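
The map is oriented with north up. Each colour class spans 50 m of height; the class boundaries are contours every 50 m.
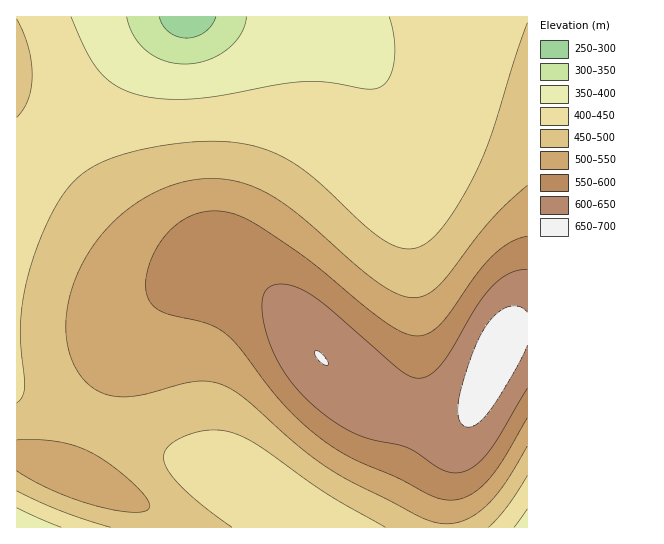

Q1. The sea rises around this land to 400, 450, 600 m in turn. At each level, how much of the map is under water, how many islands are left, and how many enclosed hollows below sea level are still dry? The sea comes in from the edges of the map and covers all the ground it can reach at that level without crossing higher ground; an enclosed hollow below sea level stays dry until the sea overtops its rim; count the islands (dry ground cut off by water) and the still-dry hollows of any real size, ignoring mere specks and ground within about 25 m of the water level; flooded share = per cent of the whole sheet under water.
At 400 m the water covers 9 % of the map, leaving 0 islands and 0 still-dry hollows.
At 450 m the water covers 37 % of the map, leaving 0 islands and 0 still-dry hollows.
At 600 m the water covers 89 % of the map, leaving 0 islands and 0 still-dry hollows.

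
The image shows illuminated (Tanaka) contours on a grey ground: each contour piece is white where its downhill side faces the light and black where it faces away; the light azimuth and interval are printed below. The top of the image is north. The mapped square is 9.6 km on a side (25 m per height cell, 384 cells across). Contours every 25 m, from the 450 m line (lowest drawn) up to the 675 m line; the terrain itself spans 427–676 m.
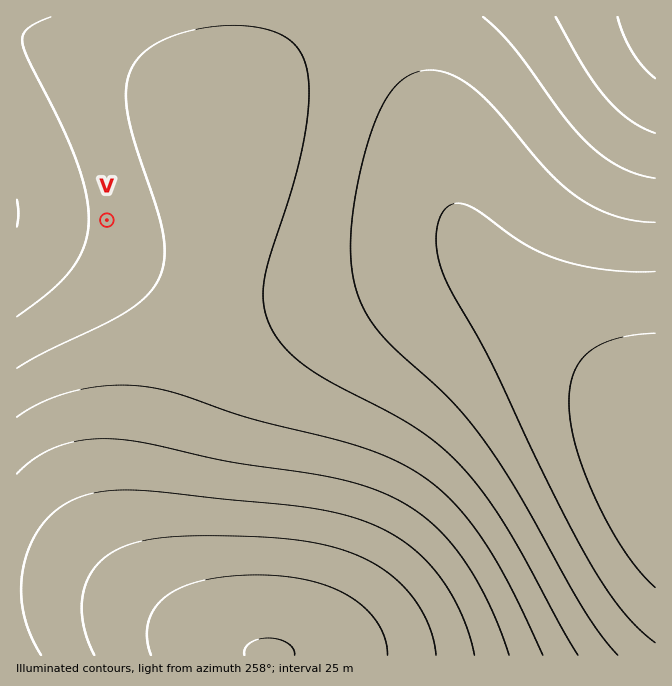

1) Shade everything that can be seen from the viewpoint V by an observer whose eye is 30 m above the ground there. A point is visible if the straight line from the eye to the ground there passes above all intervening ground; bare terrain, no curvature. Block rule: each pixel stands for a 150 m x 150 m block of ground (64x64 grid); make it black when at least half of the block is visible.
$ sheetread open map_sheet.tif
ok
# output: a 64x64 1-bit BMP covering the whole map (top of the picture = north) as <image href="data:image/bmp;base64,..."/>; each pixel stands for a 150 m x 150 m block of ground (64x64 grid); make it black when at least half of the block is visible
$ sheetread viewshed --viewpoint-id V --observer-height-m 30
<image width="64" height="64" href="data:image/bmp;base64,Qk0+AgAAAAAAAD4AAAAoAAAAQAAAAEAAAAABAAEAAAAAAAACAAATCwAAEwsAAAIAAAAAAAAA////AAAAAAAAAAAAAAAAAAAAAAAAAAAAAAAAAAAAAAAAAAAAAAAAAAAAf/gAAAAAAAH//wAAAAAAB///wAAAAAAf///wAAAAAD////gAAAAAf////AAAAAH////+AAAAA/////4AAAAP/////wAAAB//////AAAAf/////+AAAD//////4AAAP//////gAAA//////+AAAD//////8AAAP//////wAAA///////AAAD//////4AAAP//////gAAA//////+AAAD//////wAAAP/////8AAAA/////+AAAAD/////AAAAAP////wAAAAA////8AAAAAD////AAAAAAP///wAAAAAA///+AAAAAAD///wAAAAAAP///AAAAAAA///4AAAAAAD///gAAAAAAP//+AAAAAAA///4AAAAAAD///gAAAAAAP//+AAAAAAA///4AAAAAAD///gAAAAAAP//+AAAAAAA///4AAAAAAD///gAAAAAAP//+AAAAAAA///4AAAAAAD///gAAAAAAP//+AAAAAAD///4AAAAAAf///AAAAAAD///8AAAAAAf///wAAAAAD///+AAAAAAP///wAAAAAB///+AAAAAAH///gAAAAAA///wAAAAAAD//8AAAAAAAP/+AAAAAAAB//wAAAAAAAH/8AAAAAAAAf/gAAAAAAAB/w=="/>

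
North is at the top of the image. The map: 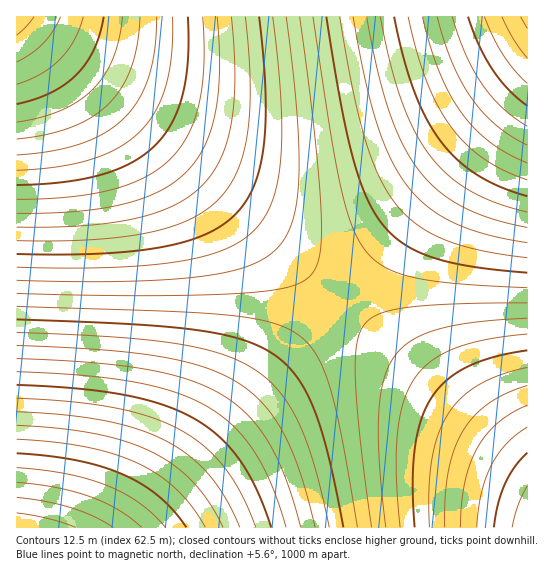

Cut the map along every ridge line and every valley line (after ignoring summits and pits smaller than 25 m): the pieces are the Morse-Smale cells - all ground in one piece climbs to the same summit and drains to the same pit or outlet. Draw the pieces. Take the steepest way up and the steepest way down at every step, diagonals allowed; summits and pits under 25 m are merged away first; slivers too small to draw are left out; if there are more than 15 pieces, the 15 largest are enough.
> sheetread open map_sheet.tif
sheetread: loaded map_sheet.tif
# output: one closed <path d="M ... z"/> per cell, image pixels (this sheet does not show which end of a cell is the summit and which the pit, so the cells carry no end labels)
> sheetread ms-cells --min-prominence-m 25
<path d="M18 16l-2 1 0 510 119 1 202-227 0-3z"/><path d="M527 16l-508 1 319 282 189-213z"/><path d="M338 299l-201 229 391-1 0-60z"/><path d="M527 84l-188 214 188 169z"/>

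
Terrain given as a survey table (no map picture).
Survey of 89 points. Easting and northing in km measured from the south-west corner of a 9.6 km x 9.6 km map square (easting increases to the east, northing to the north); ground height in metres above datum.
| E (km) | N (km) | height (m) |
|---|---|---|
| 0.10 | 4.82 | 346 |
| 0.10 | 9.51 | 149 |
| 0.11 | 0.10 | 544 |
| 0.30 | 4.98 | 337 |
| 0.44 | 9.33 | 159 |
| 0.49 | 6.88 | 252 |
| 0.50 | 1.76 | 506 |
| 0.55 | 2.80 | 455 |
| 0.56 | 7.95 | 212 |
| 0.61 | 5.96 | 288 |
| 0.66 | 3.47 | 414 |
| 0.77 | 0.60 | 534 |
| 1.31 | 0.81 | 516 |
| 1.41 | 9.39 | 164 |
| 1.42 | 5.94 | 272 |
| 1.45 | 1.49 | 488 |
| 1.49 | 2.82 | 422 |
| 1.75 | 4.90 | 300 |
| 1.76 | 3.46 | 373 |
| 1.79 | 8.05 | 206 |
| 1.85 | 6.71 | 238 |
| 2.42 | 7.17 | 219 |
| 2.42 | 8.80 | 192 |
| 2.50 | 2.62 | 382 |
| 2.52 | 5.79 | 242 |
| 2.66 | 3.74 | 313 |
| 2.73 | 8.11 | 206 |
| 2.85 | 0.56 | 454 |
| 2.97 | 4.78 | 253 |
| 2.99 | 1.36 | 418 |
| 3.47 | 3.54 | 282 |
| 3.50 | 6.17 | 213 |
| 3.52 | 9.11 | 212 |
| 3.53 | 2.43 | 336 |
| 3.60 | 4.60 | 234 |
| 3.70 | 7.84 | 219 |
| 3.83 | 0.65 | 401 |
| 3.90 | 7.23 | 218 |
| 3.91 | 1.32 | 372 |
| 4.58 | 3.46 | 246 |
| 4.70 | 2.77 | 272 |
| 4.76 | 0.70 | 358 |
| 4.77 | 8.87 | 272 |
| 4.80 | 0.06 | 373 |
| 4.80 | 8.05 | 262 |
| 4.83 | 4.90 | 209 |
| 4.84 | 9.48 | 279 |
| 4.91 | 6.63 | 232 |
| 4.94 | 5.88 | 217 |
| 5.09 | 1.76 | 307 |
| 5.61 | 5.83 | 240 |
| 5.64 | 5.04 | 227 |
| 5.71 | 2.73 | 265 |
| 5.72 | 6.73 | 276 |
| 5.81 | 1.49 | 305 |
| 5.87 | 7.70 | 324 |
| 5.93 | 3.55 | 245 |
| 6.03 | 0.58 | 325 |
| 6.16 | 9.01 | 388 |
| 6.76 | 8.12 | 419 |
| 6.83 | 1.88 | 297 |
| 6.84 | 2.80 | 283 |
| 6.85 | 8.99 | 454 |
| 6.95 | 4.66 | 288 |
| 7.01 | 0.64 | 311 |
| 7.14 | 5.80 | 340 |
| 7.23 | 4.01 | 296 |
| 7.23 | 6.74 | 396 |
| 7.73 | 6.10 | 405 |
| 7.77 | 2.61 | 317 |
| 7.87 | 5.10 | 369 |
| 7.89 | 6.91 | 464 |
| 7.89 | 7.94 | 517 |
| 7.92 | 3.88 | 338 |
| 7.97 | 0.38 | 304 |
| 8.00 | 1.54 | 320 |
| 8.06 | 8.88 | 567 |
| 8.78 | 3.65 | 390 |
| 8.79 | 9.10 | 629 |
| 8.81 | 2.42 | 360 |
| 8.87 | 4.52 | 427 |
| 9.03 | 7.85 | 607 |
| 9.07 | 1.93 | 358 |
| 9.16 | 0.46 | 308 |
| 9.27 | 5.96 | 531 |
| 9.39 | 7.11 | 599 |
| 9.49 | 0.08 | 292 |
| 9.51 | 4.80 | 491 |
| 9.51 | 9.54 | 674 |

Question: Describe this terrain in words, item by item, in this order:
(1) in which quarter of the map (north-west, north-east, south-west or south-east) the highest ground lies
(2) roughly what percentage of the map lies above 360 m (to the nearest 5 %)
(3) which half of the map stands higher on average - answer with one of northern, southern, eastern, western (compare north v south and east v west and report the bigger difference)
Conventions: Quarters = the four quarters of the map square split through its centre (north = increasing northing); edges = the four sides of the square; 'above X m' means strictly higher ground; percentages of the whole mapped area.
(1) Look to the north-east quarter for the highest ground.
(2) About 35 % of the map lies above 360 m.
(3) The eastern half stands higher on average than the western half.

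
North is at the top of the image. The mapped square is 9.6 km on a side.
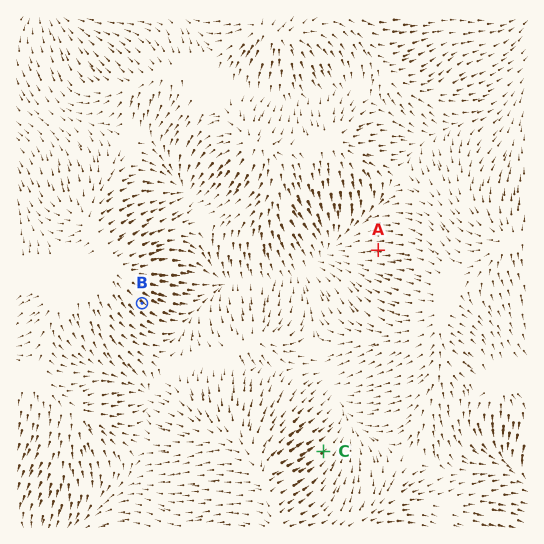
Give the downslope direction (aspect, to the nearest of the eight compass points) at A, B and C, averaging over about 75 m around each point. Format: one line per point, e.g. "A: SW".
A: W
B: SE
C: NE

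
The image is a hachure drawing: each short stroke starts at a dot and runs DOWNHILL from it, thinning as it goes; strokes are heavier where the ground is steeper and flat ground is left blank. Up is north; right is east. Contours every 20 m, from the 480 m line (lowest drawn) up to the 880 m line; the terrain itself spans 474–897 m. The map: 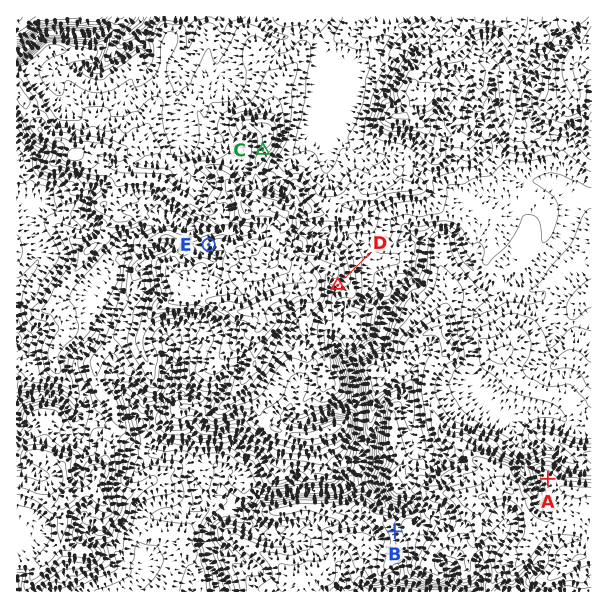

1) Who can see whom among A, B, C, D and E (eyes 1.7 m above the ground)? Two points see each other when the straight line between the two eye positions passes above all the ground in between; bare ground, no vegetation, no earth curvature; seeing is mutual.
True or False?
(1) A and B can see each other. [False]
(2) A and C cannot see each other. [False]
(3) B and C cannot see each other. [True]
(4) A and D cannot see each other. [False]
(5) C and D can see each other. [False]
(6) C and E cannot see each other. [True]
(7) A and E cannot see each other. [True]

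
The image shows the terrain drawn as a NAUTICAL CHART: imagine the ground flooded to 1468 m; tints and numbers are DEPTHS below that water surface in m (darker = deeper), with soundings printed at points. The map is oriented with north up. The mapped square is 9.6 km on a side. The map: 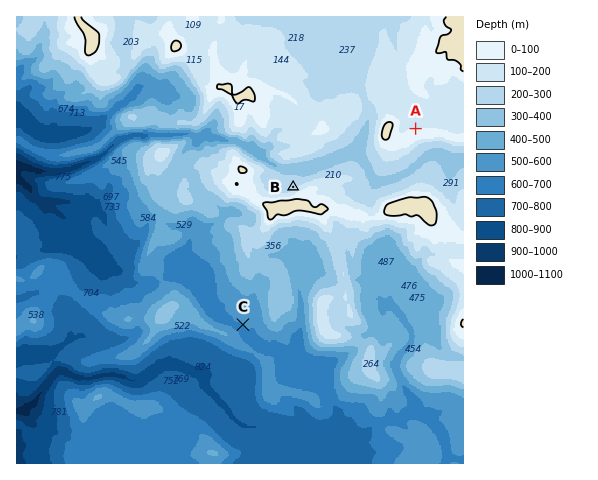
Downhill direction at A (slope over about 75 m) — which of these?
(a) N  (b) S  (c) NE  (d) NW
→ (a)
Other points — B NW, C SW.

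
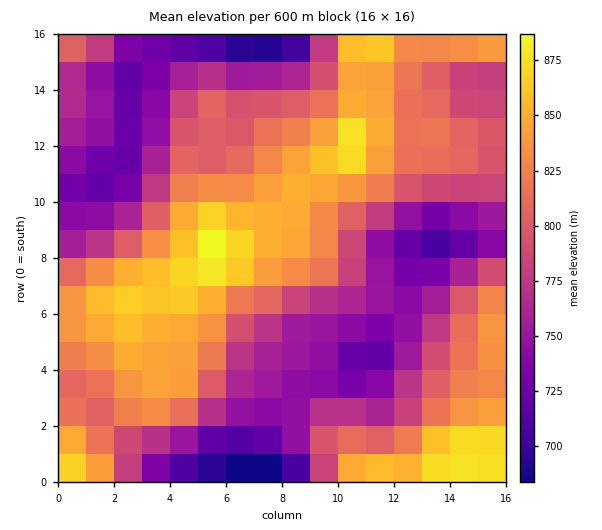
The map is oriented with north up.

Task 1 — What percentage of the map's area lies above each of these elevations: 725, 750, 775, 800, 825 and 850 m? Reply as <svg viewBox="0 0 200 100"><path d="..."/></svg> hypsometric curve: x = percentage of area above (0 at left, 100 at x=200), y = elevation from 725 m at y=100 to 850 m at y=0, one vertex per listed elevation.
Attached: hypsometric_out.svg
<svg viewBox="0 0 200 100"><path d="M182 100l-29-20-27-20-25-20-35-20-36-20"/></svg>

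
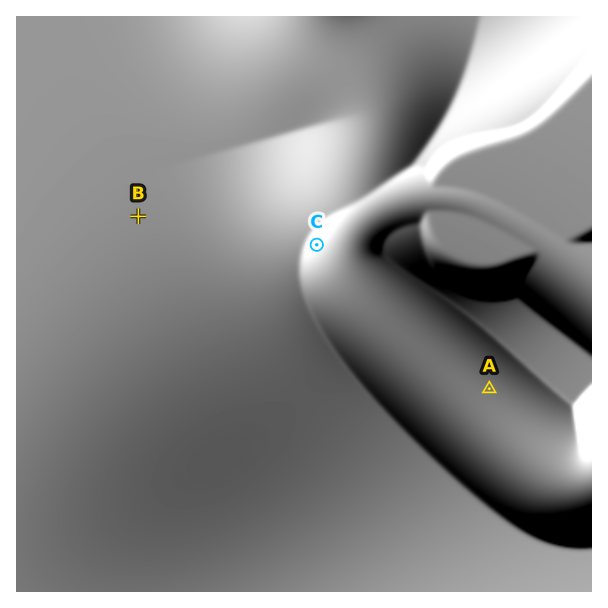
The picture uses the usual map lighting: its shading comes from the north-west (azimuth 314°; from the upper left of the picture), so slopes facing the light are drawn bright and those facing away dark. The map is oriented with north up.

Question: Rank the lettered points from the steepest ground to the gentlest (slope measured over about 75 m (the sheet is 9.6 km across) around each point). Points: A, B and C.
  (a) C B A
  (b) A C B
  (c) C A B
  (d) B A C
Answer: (c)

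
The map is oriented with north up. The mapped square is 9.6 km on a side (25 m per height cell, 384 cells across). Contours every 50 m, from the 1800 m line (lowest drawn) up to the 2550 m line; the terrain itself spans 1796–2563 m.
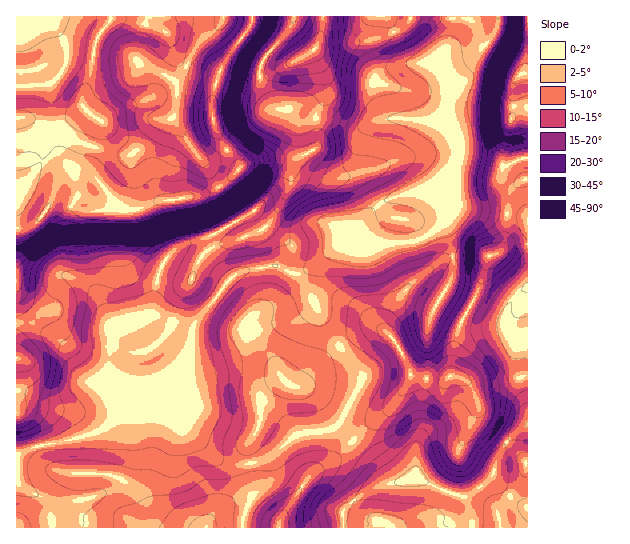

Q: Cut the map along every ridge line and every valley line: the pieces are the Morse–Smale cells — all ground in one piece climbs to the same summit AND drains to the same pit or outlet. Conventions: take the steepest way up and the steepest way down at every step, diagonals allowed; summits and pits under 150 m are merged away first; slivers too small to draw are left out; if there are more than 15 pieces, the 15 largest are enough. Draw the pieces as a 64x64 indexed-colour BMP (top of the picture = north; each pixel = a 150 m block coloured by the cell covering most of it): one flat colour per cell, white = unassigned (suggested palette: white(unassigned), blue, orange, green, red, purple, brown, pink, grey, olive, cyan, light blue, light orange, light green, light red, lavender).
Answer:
<image width="64" height="64" href="data:image/bmp;base64,Qk12CAAAAAAAAHYAAAAoAAAAQAAAAEAAAAABAAQAAAAAAAAIAAATCwAAEwsAABAAAAAAAAAA////ALR3HwAOf/8ALKAsACgn1gC9Z5QAS1aMAMJ34wB/f38AIr28AM++FwDox64AeLv/AIrfmACWmP8A1bDFAJmZMzMzMzMzMzMzM2ZmZmZmZmZmaIiIiIiIiIiIiIiImZkzMzMzMzMzMzMzNmZmZmZmZmZoiIiIiIiIiIiIiIiZmTMzMzMzMzMzMzMzZmZmZmZmZmiIiIiIiIiIiIiIiJmZmZMzMzMzMzMzMzM2ZmZmZmZmZoiIiIiIiIiIiIiImZmZmZmTMzMzMzMzMzM2ZmZmZmZmZoiIiIiIREiIiIiZmZmZmZkzMzMzMzMzMzNmZmZmZmZmZoiIiEREREiIiJmZmZmZmZMzMzMzMzMzM2ZmZmZmZmZmRERERERESIiImZmZmZmZkzMzMzMzMzM2ZmZmZmZmZmREREREREREiIiZmZmZmZmZMzMzMzMzMzZmZmZmZmZmRERERERERESIiBmZmZmZmZkzMzMzMzMzNmZmZmZmZmZEREREREREREiIERGZmZmZmTMzMzMzMzM2ZmZmZmZmRERERERERERESIgRERERGZmZMzMzMzMzMzNmZmZmZmREREREREREREREiBERERERGZkzMzMzMzMzM2ZmZmZmRERERERERERERERIERERERERmTMzMzMzMzMzZmZmZmZkREREREREREREREQREREREREZMzMzMzMzMzM2ZmZmZmRERERERERERERERBEREREREREzMzMzMzMzMzZmZmZmZkREREREREREREREERERERERERMzMzMzMzMzNmZmZmZmREREREREREREREQREREREREREREzMzMzMzMzZmZmZmZkRERERERERERERBEREREREREREREzMzMzMzMzM2ZmZmREREREREREREREERERERERERERETMzMzMzMzMzNmZmZERERVVVREREREQREREREREREREREzMzMzMzMzMzZmZERERFVVVERERERBERERERERERERETMzMzMzMzMzM2ZERERFVVVVREREREEREREREREREREREzMzMzMzMzMzNkREREVVVVVEREREQRERERERERERERETMzMzMzMzMzM1VEREVVVVVURERERBERERERERERERERMzMzMzMzMzM1VVREVVVVVVRERES7EREREREREREREREzMzMzMzMzMzVVVVVVVVVVVURES7sRERERERERERERERMzMzMzMzMzVVVVVVVVVVVVRERLuxERERERERERERERETMzMzMzMzNVVVVVVVVVVVVURES7EREREREREREREREREzMzMzMzNVVVVVVVVVVVVVRERLsRERERERERERERERERMzMzMzM1VVVVVVVVVVVVVURESxEREREREREREREREREzMzMzMzVVVVVVVVVVVVVVREREERERERERERERERERERMzMzMzNVVVVVVVVVVVVVVEREQRERERERERERERERERERETMREVVVVVVVVVVVVVVVRERBERERERERERERERERERERERERFVVVVVVVVVVVVVVEREERERERERERERERERERERERERERVVVVVVVVVVVVVVREQRERERERERERERERERERERERERERVVEVVVVVVVVVVURBEREREREREREREREREREREREREREREREREVVVVVVVREEREREREREREREREREREREREREREREREREREVVVVVVEQiIRERERERERERERERERERERERERERERERERFVVVVURCIiEREREREREREREREREREREREREREREREREVVVVXqqIiIREiIiIiIhERERERERERERERERERERERERF3d3d6oiIiIiIiIiIiIiIiEREREREREREREREREREREXd3d3qiIiIiIiIiIiIiIiIiERERERERERERERERERERd3d3eqIiIiIiIiIiIiIiIiIhERERERERERERERERERF3d3d6oiIiIiIiIiIiIiIiIiIhEREREREREREREREREXd3d6qiIiIiIiIiIiIiIiIiIiIRERERERERERERERERd3d3qqIiIiIiIiIiIiIiIiIiIiIiIiERERERERERERF3d3eqoiIiIiIiIiIiIiIiIiIiIiIiIhEREREREREREXd3d6qiIiIiIiIiIiIiIiIiIiIiIiIiIRERERERERERd3d3qqIiIiIiIiIiIiIiIiIiIiIiIiIhERERERERERF3d3d6oiIiIiIiIiIiIiIiIiIiIiIiIhERERERERERF3d3d3qiIiIiIiIiIiIiIiIiIiIiIiIiIREREREREREXd3d3eqIiIiIiIiIiIiIiIiIiIiIiIiIhERERERERERd3d3d6oiIiIiIiIiIiIiIiIiIiIiIiIiERERERERERF3d3d3qiIiIiIiIiIiIiIiIiIiIiIiIiIhEREREREREXd3d3eqIiIiIiIiIiIiIiIiIiIiIiIiIiERERERERERd3d3d6oiIiIiIiIiIiIiIiIiIiIiIiIiIRERERERERF3d3d3eiIiIiIiIiIiIiIiIiIiIiIiIiIREREREREREXd3d3d3IiIiIiIiIiIiIiIiIiIiIiIiIhEREREREREXd3d3d3ciIiIiIiIiIiIiIiIiIiIiIiIhEREREREREREREXd3dyIiIiIiIiIiIiIiIiIiIiIiIiIhERERERERERERF3d3IiIiIiIiIiIiIiIiIiIiIiIiIiIiIiIRERERERERd3ciIiIiIiIiIiIiIiIiIiIiIiIiIiIiIiIRERERERF3dyIiIiIiIiIiIiIiIiIiIiIiIiIiIiIiIiEREREREXd3"/>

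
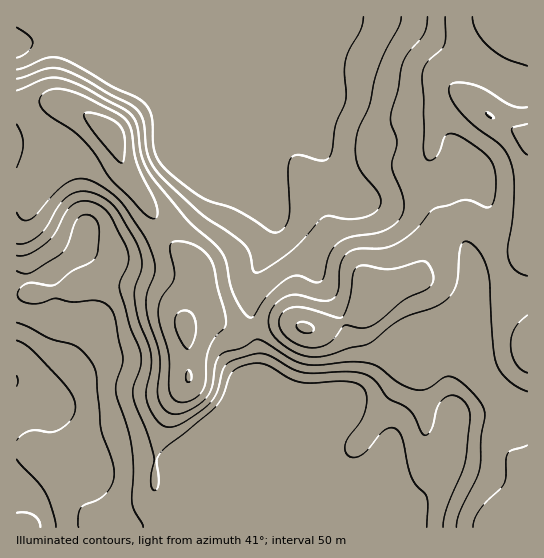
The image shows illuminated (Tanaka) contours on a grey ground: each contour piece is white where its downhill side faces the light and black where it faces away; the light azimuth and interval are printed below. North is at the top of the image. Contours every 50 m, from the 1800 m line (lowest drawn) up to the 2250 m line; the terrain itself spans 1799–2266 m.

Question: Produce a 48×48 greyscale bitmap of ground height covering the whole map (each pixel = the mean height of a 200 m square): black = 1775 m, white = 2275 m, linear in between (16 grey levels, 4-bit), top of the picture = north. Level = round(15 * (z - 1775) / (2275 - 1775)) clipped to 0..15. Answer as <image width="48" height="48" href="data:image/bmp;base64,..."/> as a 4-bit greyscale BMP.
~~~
<image width="48" height="48" href="data:image/bmp;base64,Qk32BAAAAAAAAHYAAAAoAAAAMAAAADAAAAABAAQAAAAAAIAEAAATCwAAEwsAABAAAAAAAAAAAAAAABEREQAiIiIAMzMzAERERABVVVUAZmZmAHd3dwCIiIgAmZmZAKqqqgC7u7sAzMzMAN3d3QDu7u4A////ADMiNERVVVVVVVVVVVVVVVVVZmZ4mrzMzCIiNERFVWZVVVVVVVVVVVVVZmZ3mrvMzCIiM0RFVmZlVVVVVVVVVVVVVmZ3iau8zCIjMzNEVndlVVVVVVVVVVVVVmd3iaq7zCIjNDNEVndlVVVVVVVVVVVVVmd3eJq7vCIzNENEVndlVVVVVVVVVWZlVmd3eJq7vCMzM0NEVndlVVVVVVVVVmdmZneHeJq7vCMzMzNEVndmVVVVVVVVVnd2ZniHd5q7uyIiMzREVnd3ZVVVVVVVVmd3ZniId4qruyIiIzRFVniIdlVVVVVVVmZ3d3iId4mruyIiIjRFZ4mZh2VVVVVVVmZ3d4iYd4mqqxIiIjRFZ4q7qXZVVVVVVVZniImYiJqquxESIjRFZ5q8y5dVVVVmZmZniZmZiZq7uxEiIzRFZ5q83KdlVWZ3dmd4maqqmau7vBEiMzRFZ4q83KhmZmeIiIiJqru6qru7zRIjM0RFZ4q83KmHd4mqqqqqq7uqqru8zSIzNERVZ4rN3LqZiZvMzLu7qqqqqru83SM0RERVZ5rN3Lu6qrze3czLuqqqqqu83TRERERVaJvN3Mu6q83u7dzcu6qqqqq83URVVURVeKvN3Mu6q87u7d3dzLuqqqq8zVVVVVVWeavN3Muqq83dzM3u3cy7uqu8zFVVVVVmeavMzMupmrzLu83u7dzMu6u8zFVVVVZniau8zMuZmaq6q83u3d3cy7u8zFVVVVZmeJq8zLqZiZqqqs3d3d3dy7u8zWVVVVVmeJq8zLqYiJmZmrzd3d3dy7u83XZlVVVWeJq8zLqYiIiZmrzMzM3cy7vM3oh2VVVmeKu7u6mYh3iJmau7u8zMy7vM3pmHZVVniau7qpmId3eImZqqqrzMy7zM3qmYZVVnmru6qYiHd3d4iZmZmqvMzMzM3qqYdlZ4q7u6mId3Zmd4iIiImau7u8u83aqph3eJu8uph3dmZmd4iIiIiau7u7u83aqqmImbzLqYdmZmZmd4iIiImau7u7u83aqqqqq8zLmHZmZmZmd3h3iImqu7u7u83aqqqqu8y5hmZmZmZmd3d3iJmqu7u7u83qqqqqvNy4dmZmZmZmd3d3iZmqu7u7u83qqqqrzdyoZmZmZmZmd2Z3iZmqu7u7vN3qqqq8zdynZmZmZmZmZmZ3iZmqu7u7zd76qrvM3dynZmZmZmZmZmZ3iJmqu7vM3u7qq7zN3cuXZmZmZmZmZmZniJmqu8zN7u7qu8zMy6mHZmZmZmZmZmZneJmqu8ze7t3au8zLqYdmZmZmZmZmZmZmeImqu83e3czJqruph2ZmZmZmZmZmZmZneImqvM3d3MzIiZmHdmZmZmZmZmZmZmZneImavMzMzMzGd4d2ZmZmZmZmZmZmZmZnd4mau8zMzM3VZmZmZmZmZmZmZmZmZmZnd4iaq7zMzd3VVmZmZmZmZmZmZmZmZmZnd3iZqrvM3d3lVmZmZmZmZmZmZmZmZmZnd3iJmrvM3d7mZmZmZmZmZmZmZmZmZmZnd3eImrvN3e7g=="/>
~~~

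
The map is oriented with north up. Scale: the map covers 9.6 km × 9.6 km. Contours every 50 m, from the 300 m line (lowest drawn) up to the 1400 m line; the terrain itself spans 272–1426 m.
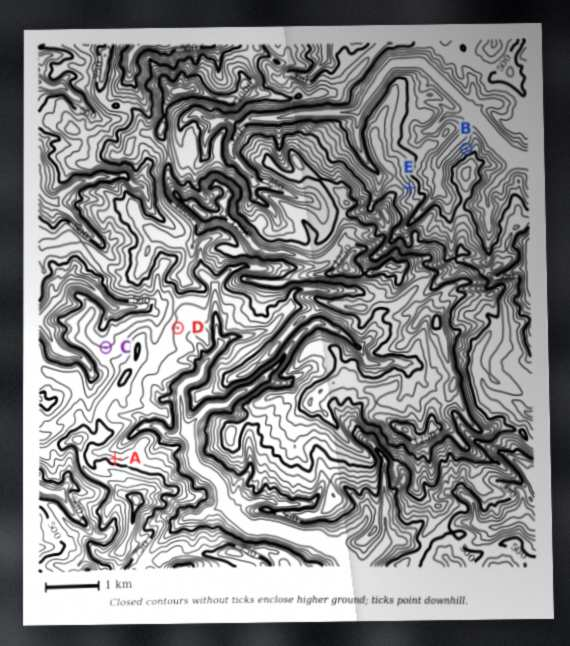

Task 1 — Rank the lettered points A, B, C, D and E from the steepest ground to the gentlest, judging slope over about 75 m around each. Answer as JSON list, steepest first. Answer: ["B", "E", "A", "C", "D"]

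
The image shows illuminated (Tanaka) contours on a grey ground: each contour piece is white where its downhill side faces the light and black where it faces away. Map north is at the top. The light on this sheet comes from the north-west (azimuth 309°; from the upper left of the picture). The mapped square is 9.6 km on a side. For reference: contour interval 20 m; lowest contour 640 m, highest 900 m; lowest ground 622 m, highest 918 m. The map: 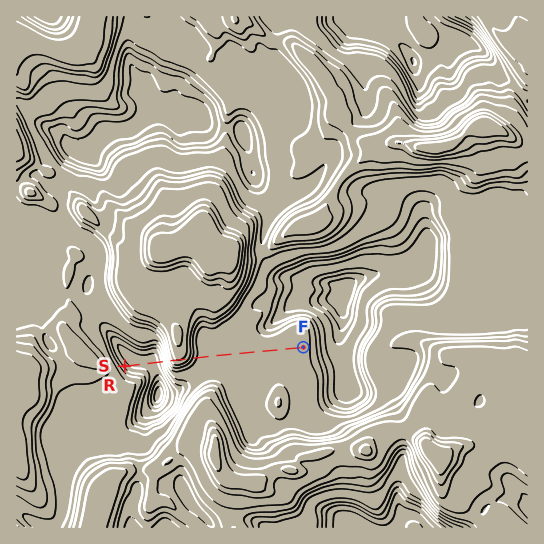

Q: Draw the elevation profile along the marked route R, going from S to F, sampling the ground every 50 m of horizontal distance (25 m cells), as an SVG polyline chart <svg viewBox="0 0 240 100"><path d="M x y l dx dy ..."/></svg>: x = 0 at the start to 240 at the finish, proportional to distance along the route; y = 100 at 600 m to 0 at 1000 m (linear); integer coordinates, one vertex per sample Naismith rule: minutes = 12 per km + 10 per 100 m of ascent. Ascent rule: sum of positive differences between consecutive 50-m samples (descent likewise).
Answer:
<svg viewBox="0 0 240 100"><path d="M0 72l4 2 3 1 4 1 3 0 4 0 3 0 4 0 4 0 3 0 4 0 3 0 4 0 3-2 4-5 3-6 4-8 4-6 3-5 4-3 3-1 4 0 3 0 4 2 4 2 3 4 4 4 3 3 4 1 3 1 4 0 3 0 4 0 4 0 3 1 4 0 3 0 4 0 3 0 4 0 4 0 3 0 4 0 3 0 4 0 3 0 4 0 3 0 4 0 4 0 3 0 4 0 3 0 4 0 3 0 4 0 4-1 3 0 4 0 3 0 4 0 3 0 4 0 3 0 4 0 4 0 3 1 4 0 1 0"/></svg>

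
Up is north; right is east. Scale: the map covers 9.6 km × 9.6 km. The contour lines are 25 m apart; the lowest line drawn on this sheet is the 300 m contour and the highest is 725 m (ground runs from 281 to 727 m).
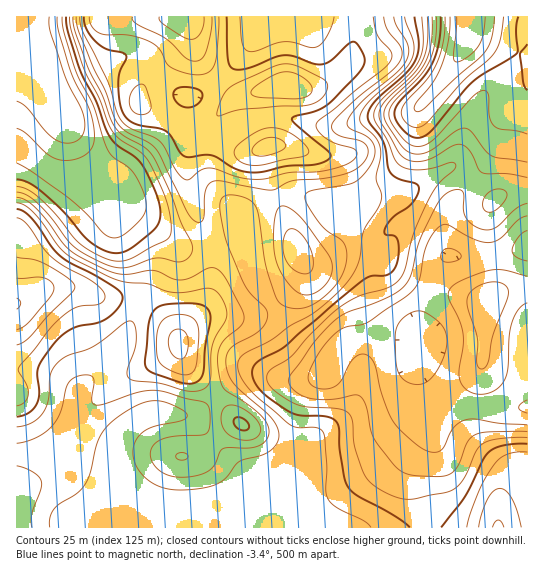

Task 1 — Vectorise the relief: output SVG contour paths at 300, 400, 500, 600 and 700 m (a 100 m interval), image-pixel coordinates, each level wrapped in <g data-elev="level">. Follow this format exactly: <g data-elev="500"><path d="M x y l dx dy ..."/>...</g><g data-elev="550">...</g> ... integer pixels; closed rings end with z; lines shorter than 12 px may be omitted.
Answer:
<g data-elev="300"><path d="M485 17l-2 17-5 12-9 10-12 6-3-2-1-5 4-38"/></g><g data-elev="400"><path d="M527 413l-7-3-1-3 2-4 6-3"/><path d="M411 384l-9-6-4-8-2-12-1-25 3-8 5-7 10-6 8-1 10 5 11 9 4 9 1 12-6 18-10 14-9 6z"/><path d="M446 262l-4-2-1-3 1-5 4-3 9 1 6 5 0 3-4 3z"/><path d="M527 261l-11-4-3-3-1-4 6-12 5-5 4-2"/><path d="M527 134l-10-3-18-2-5-3-5-11-1-21-1-3-4-1-5 2-5 5-35 38-11 9-8 2-6 0-7-4-7-8-9-13-1-6 0-5 6-9 23-23 10-15 7-20 1-26"/></g><g data-elev="500"><path d="M410 527l-19-13-34-19-9-8-4-9-4-25-1-26-4-6-8-4-26-2-12-4-28-20-6-9-3-9 1-6 4-5 28-15 77-66 9-5 16-1 4-3 4-5 3-12 0-14-4-5-9-2 0-4 8-12 20-16 5-8 1-7-4-4-17-4-8-6-2-7-4-23-15-21-1-7 2-6 4-7 31-28 10-13 3-8 1-10-5-26"/><path d="M527 444l-25 2-8 3-6 4-5 8-18 36-24 30"/><path d="M66 17l2 14 11 36 17 35 11 29 8 13 21 14 9 11 13 30 2 12-1 10-6 10-23 18-11 4-10-1-11-5-11-8-24-28-24-21-12-8-10-3"/></g><g data-elev="600"><path d="M178 459l8 0 2-4-4-2-6 0-2 4z"/><path d="M239 439l10 1 7-2 4-5 0-7-5-8-10-8-10-4-8 0-3 3-2 4-1 6 1 7 6 8z"/><path d="M17 427l16-5 10-10 5-13 3-25 7-12 9-6 27-10 28-21 7-4 2 0 3 3 2 13-1 12-8 21 2 8 6 3 27 3 25 7 10 0 6-2 5-4 2-6 1-25 2-11 12-22 2-7-1-7-4-8-4-6-5-4-8-1-23 5-13-1-20-8-20-1-12-3-40-19-16-12-18-26-11-12-7-6-8-2"/><path d="M299 273l7 1 5-3 2-5 0-9-4-11-6-10-6-6-7-1-3 2-3 6-1 16 6 12z"/><path d="M80 17l2 13 26 52 8 28 4 9 10 9 23 9 6 4 6 7 12 23 5 7 5 2 14-10 6-2 8 1 26 9 18 1 30-6 37-3 16-4 11-5 4-6-1-5-29-11-9-8-2-6 4-6 64-50 7-8 0-8-14-18-4-18"/><path d="M334 17l-2 9-5 11-5 6-5 4-7 0-16-5-9 0-34 10-5-2-3-5-3-28"/></g><g data-elev="700"><path d="M17 330l6-3 7-6 20-24 4-8-3-7-6-4-7-1-21 1"/><path d="M159 17l1 4 4 4 18 11 9 3 6-1 4-5 3-8 0-8"/></g>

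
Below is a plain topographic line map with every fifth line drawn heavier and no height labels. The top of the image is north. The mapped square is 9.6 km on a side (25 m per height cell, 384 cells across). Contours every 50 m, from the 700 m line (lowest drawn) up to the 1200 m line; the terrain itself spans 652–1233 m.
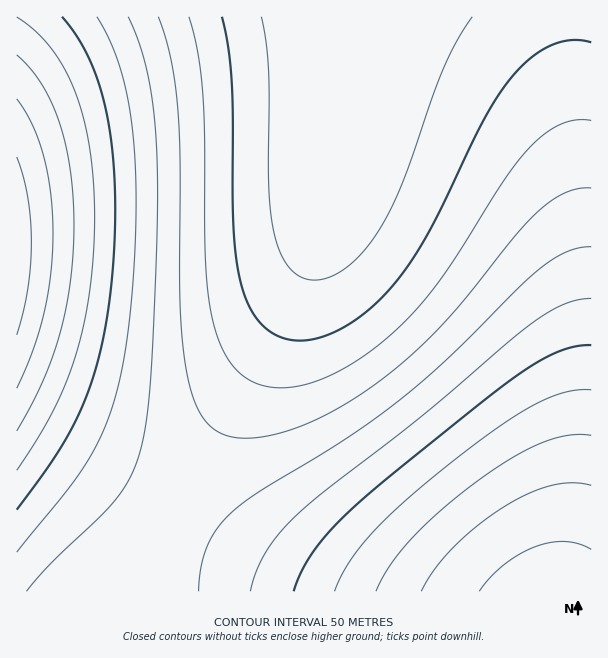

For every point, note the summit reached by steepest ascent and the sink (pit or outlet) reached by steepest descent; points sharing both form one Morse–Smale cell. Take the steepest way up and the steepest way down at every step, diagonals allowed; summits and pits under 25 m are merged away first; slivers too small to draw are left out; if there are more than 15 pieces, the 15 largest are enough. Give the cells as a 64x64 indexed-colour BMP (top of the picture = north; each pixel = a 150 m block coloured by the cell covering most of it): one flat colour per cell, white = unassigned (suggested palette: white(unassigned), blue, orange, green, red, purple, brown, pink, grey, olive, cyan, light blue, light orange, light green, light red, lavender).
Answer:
<image width="64" height="64" href="data:image/bmp;base64,Qk12CAAAAAAAAHYAAAAoAAAAQAAAAEAAAAABAAQAAAAAAAAIAAATCwAAEwsAABAAAAAAAAAA////ALR3HwAOf/8ALKAsACgn1gC9Z5QAS1aMAMJ34wB/f38AIr28AM++FwDox64AeLv/AIrfmACWmP8A1bDFACIiIiIiIhERERERERERERERERERERERERERERERERERIiIiIiIiIREREREREREREREREREREREREREREREREREiIiIiIiIhERERERERERERERERERERERERERERERERESIiIiIiIiIRERERERERERERERERERERERERERERERERIiIiIiIiIhEREREREREREREREREREREREREREREREREiIiIiIiIiIRERERERERERERERERERERERERERERERESIiIiIiIiIhERERERERERERERERERERERERERERERERIiIiIiIiIiIREREREREREREREREREREREREREREREREiIiIiIiIiIhERERERERERERERERERERERERERERERESIiIiIiIiIiIRERERERERERERERERERERERERERERERIiIiIiIiIiIiEREREREREREREREREREREREREREREREiIiIiIiIiIiIRERERERERERERERERERERERERERERESIiIiIiIiIiIiERERERERERERERERERERERERERERERIiIiIiIiIiIiIhEREREREREREREREREREREREREREREiIiIiIiIiIiIiERERERERERERERERERERERERERERESIiIiIiIiIiIiIhERERERERERERERERERERERERERERIiIiIiIiIiIiIiEREREREREREREREREREREREREREREiIiIiIiIiIiIiIhERERERERERERERERERERERERERESIiIiIiIiIiIiIiIRERERERERERERERERERERERERERIiIiIiIiIiIiIiIhEREREREREREREREREREREREREREiIiIiIiIiIiIiIiIRERERERERERERERERERERERERESIiIiIiIiIiIiIiIiERERERERERERERERERERERERERIiIiIiIiIiIiIiIiIREREREREREREREREREREREREREiIiIiIiIiIiIiIiIiERERERERERERERERERERERERESIiIiIiIiIiIiIiIiIRERERERERERERERERERERERERIiIiIiIiIiIiIiIiIiEREREREREREREREREREREREREiIiIiIiIiIiIiIiIiIRERERERERERERERERERERERESIiIiIiIiIiIiIiIiIiERERERERERERERERERERERERIiIiIiIiIiIiIiIiIiIhEREREREREREREREREREREREiIiIiIiIiIiIiIiIiIiERERERERERERERERERERERESIiIiIiIiIiIiIiIiIiIhERERERERERERERERERERERIiIiIiIiIiIiIiIiIiIiEREREREREREREREREREREREiIiIiIiIiIiIiIiIiIiIhERERERERERERERERERERESIiIiIiIiIiIiIiIiIiIiERERERERERERERERERERERIiIiIiIiIiIiIiIiIiIiIhEREREREREREREREREREREiIiIiIiIiIiIiIiIiIiIiERERERERERERERERERERESIiIiIiIiIiIiIiIiIiIiIRERERERERERERERERERERIiIiIiIiIiIiIiIiIiIiIiEREREREREREREREREREREiIiIiIiIiIiIiIiIiIiIiIRERERERERERERERERERESIiIiIiIiIiIiIiIiIiIiIhERERERERERERERERERERIiIiIiIiIiIiIiIiIiIiIiIREREREREREREREREREREiIiIiIiIiIiIiIiIiIiIiIhERERERERERERERERERESIiIiIiIiIiIiIiIiIiIiIiERERERERERERERERERERIiIiIiIiIiIiIiIiIiIiIiIREREREREREREREREREREiIiIiIiIiIiIiIiIiIiIiIiERERERERERERERERERESIiIiIiIiIiIiIiIiIiIiIiIRERERERERERERERERERIiIiIiIiIiIiIiIiIiIiIiIhEREREREREREREREREREiIiIiIiIiIiIiIiIiIiIiIiERERERERERERERERERESIiIiIiIiIiIiIiIiIiIiIiIRERERERERERERERERERIiIiIiIiIiIiIiIiIiIiIiIhEREREREREREREREREREiIiIiIiIiIiIiIiIiIiIiIiIRERERERERERERERERESIiIiIiIiIiIiIiIiIiIiIiIhERERERERERERERERERIiIiIiIiIiIiIiIiIiIiIiIiEREREREREREREREREREiIiIiIiIiIiIiIiIiIiIiIiIRERERERERERERERERESIiIiIiIiIiIiIiIiIiIiIiIhERERERERERERERERERIiIiIiIiIiIiIiIiIiIiIiIiEREREREREREREREREREiIiIiIiIiIiIiIiIiIiIiIiIRERERERERERERERERESIiIiIiIiIiIiIiIiIiIiIiIhERERERERERERERERERIiIiIiIiIiIiIiIiIiIiIiIiIREREREREREREREREREiIiIiIiIiIiIiIiIiIiIiIiIhERERERERERERERERESIiIiIiIiIiIiIiIiIiIiIiIiERERERERERERERERERIiIiIiIiIiIiIiIiIiIiIiIiIREREREREREREREREREiIiIiIiIiIiIiIiIiIiIiIiIhERERERERERERERERESIiIiIiIiIiIiIiIiIiIiIiIiERERERERERERERERER"/>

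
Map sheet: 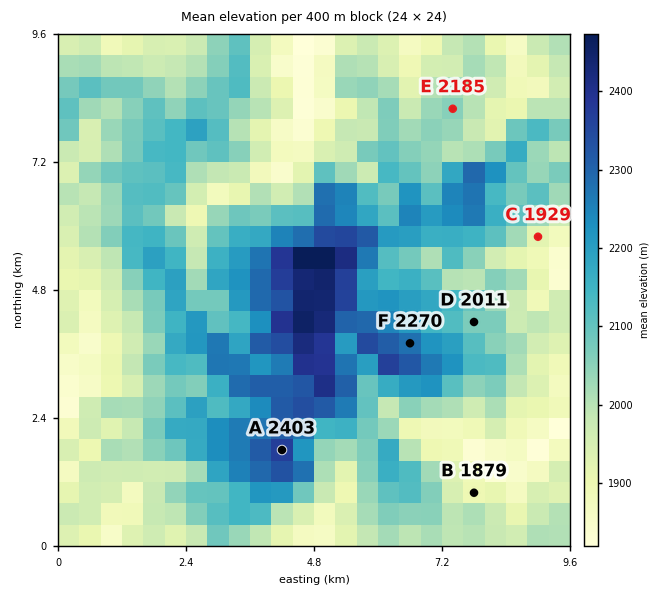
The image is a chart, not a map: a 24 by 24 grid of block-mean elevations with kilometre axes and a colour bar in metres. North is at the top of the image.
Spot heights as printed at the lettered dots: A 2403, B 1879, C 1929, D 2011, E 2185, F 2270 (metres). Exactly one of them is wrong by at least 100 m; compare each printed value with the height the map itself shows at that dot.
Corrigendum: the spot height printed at E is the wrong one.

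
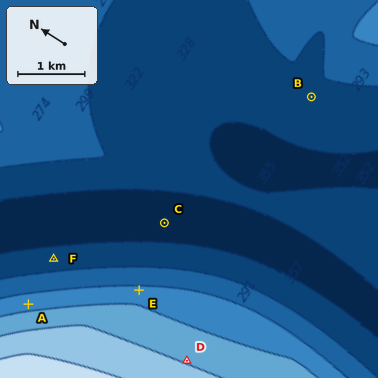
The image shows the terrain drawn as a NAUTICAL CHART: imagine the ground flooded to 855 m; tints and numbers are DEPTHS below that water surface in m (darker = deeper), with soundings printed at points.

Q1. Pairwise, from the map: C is below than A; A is above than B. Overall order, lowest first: C B A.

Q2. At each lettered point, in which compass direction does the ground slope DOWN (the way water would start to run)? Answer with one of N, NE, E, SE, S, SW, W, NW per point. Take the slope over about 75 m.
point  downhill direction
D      E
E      NE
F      NE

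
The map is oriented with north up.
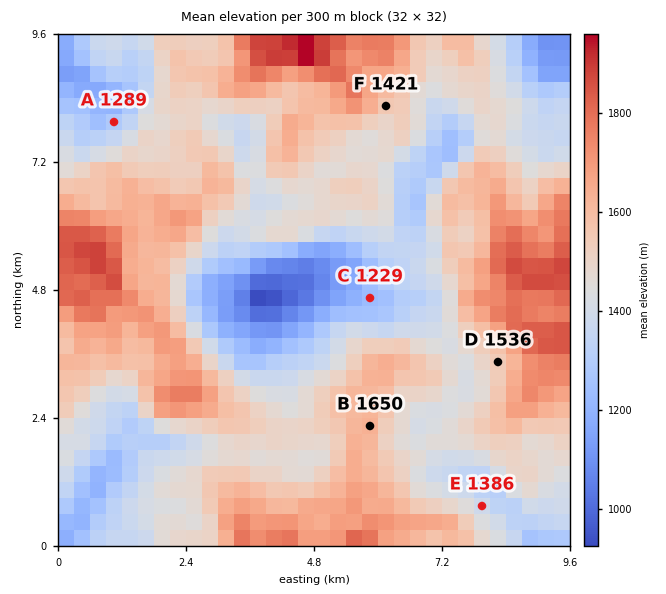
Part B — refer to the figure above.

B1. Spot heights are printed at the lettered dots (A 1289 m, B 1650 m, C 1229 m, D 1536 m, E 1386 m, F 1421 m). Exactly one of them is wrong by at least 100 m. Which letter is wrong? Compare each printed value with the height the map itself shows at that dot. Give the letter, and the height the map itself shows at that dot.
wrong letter F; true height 1546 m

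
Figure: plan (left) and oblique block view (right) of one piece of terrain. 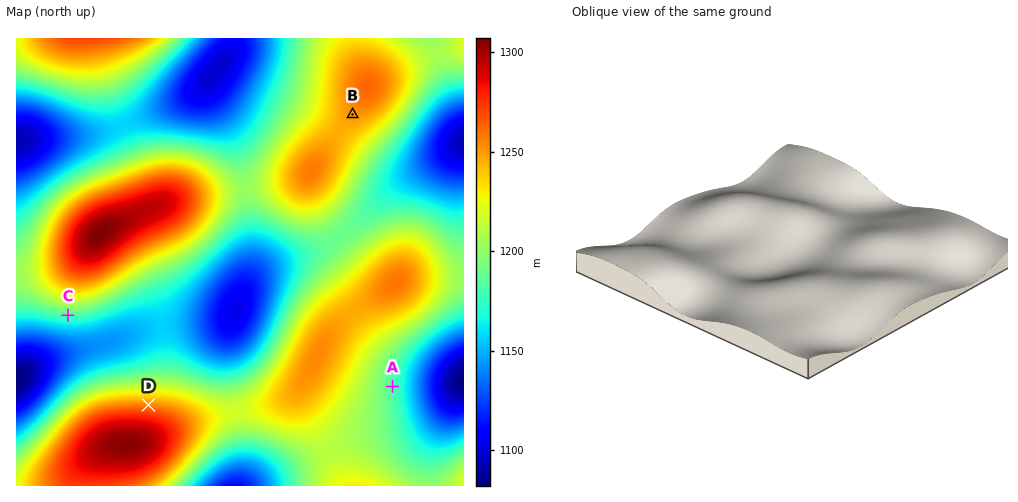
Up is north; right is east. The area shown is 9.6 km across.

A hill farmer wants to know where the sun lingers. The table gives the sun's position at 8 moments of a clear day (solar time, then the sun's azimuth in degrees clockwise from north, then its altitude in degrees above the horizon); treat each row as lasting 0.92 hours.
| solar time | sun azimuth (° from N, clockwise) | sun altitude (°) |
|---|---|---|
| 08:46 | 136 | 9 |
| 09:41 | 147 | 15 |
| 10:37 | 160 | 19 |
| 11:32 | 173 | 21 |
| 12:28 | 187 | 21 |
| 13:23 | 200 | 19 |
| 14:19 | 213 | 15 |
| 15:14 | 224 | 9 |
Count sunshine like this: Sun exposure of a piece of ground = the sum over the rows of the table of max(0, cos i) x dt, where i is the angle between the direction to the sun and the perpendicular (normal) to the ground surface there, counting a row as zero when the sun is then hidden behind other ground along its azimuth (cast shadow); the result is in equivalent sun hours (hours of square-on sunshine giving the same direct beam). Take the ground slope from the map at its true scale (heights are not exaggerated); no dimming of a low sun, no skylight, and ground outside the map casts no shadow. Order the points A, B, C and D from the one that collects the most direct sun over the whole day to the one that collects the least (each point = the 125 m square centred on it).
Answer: C > B ≈ A > D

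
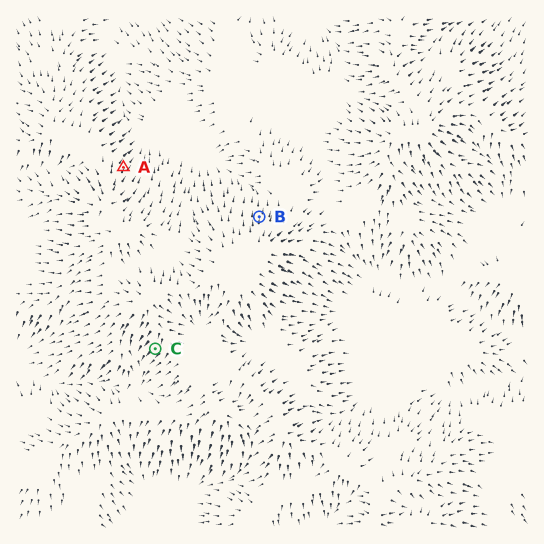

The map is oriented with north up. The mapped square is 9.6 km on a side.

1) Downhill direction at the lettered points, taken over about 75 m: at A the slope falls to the NE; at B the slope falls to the N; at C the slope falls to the SW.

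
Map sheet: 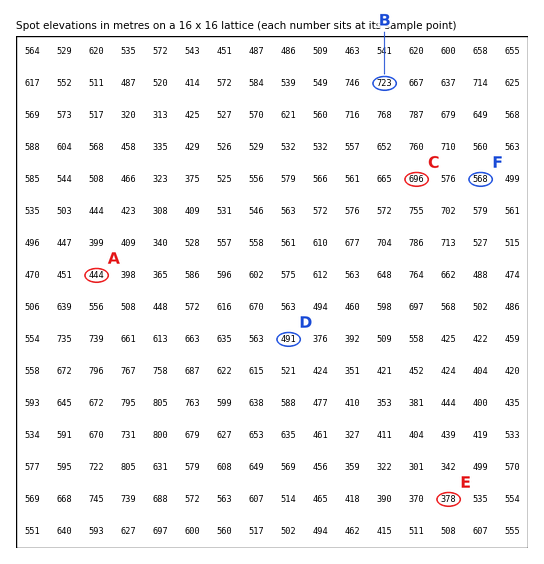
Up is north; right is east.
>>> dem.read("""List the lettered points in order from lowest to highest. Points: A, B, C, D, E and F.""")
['E', 'A', 'D', 'F', 'C', 'B']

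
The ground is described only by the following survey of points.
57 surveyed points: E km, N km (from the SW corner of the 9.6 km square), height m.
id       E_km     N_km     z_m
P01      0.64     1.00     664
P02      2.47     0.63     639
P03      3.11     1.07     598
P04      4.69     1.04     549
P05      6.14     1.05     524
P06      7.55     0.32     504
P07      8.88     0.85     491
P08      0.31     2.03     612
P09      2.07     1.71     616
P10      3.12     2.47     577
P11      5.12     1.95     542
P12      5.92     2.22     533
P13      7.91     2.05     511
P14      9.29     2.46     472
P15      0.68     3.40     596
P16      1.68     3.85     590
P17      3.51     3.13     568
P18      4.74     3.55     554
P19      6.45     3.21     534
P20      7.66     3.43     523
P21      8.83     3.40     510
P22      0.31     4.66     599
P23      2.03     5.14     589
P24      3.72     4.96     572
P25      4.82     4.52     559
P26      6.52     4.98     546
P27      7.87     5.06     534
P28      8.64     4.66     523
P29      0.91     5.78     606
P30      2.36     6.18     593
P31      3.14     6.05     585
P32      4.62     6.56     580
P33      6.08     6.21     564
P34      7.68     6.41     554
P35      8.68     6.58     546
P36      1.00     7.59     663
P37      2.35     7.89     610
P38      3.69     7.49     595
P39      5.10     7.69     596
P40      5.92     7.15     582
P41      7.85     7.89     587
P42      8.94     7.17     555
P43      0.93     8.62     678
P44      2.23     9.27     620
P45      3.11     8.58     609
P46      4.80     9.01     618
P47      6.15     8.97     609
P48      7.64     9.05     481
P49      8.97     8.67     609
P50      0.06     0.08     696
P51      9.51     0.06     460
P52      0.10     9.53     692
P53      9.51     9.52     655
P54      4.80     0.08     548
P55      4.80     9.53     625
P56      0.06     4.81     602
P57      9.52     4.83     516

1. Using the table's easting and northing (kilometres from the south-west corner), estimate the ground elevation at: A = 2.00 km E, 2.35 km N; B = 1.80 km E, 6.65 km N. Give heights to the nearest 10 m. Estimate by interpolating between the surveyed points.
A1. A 600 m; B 600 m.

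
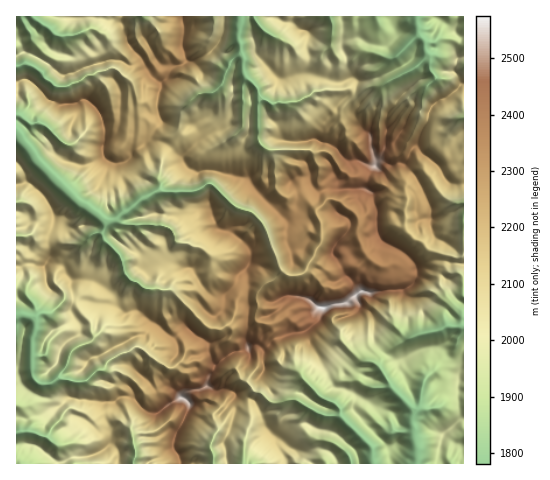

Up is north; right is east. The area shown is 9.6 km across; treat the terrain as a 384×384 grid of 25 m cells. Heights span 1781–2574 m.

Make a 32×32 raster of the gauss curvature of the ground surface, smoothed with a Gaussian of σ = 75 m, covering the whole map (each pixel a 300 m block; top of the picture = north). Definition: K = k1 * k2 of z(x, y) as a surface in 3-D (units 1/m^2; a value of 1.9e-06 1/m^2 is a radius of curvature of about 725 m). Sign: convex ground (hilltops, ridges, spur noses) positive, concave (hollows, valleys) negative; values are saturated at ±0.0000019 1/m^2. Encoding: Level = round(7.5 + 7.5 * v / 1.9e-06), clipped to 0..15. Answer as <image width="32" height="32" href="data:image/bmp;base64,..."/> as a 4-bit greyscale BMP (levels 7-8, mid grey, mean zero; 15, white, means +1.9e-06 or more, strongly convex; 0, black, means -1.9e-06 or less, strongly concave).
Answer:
<image width="32" height="32" href="data:image/bmp;base64,Qk12AgAAAAAAAHYAAAAoAAAAIAAAACAAAAABAAQAAAAAAAACAAATCwAAEwsAABAAAAAAAAAAAAAAABEREQAiIiIAMzMzAERERABVVVUAZmZmAHd3dwCIiIgAmZmZAKqqqgC7u7sAzMzMAN3d3QDu7u4A////AHhUOYt3iGiIh2aWqoiHeIiZ13qpx3mqtniYh4R3W3iHdlp3ZZMIh4Zpl2iod7Npp3aYhzed/htkkmtqSbeJd4Z0TCeESmf1nQl6loZ4lleFV1eouFZ4CqZnRHeXaImpiHbw9PbFeoRPX1m3Z2xod3qVmNoEmnlnY+D5k3eIWXdnVnhXZ4Z4plP2CnVod1eIl8bGuHhYRfhcF0ymnVdnpoZXt4d4enZY5Ud4c+dz53iItkhIdXVkiYZ4in0GyNY2dlb0Z3FvSHSEV3t3q4wPjZiKZ3eqzWWXl5kQdYZYiONJZvVXyWh1t4uYf4SzeHejQqU0m1e2V2V5ammk+Hh3WZd4aZM3tep26TqHeUOXeVdU1KtnFh1neQiHOIipZ7efbadneYg9Vz+6xmZmeHJ5h2NXmG2alXlyF6d4ZXavR3c4lXd1ZmpZ/CrHT3WnUG0JiGh/QbmYS4ZndTj1al93h3dnvmf7SDVodh+CTEaiZ6eIWJxbFndYd3ii9lxpj3pHaXiDbGZ34qh6a+d3d0a80FlmH0lndye6WUB6d3ZpdhuXw5+oeVdYiLSyyVl2OKpfg/hvOmmn2I4tiLd2WfWIdfV0OVRFSILjkmqHZ4VphmSTYmZnh4RncrJ5ZVZYlomoioqZpqpfx4e5vNbah4d6V3WFjbQwtWymiBHzl2d3h3l3"/>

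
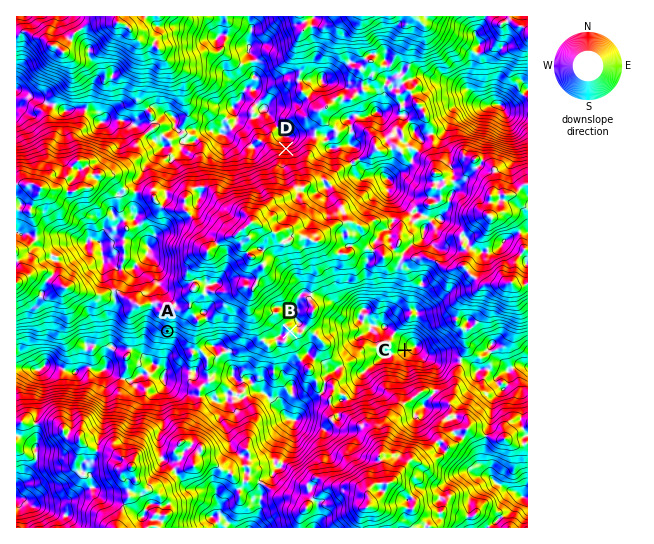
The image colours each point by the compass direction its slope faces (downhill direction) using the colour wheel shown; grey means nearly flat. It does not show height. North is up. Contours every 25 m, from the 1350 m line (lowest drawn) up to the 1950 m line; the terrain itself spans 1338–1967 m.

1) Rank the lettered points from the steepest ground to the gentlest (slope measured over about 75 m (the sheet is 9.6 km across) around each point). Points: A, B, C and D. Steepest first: D A C B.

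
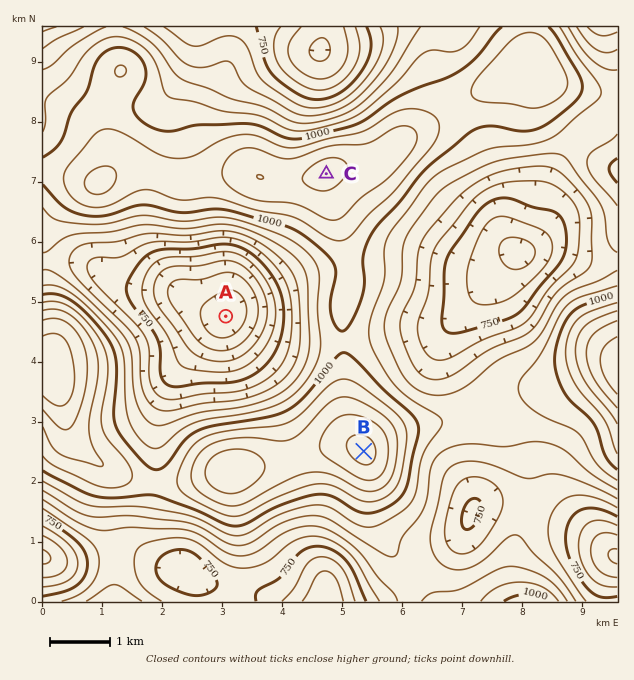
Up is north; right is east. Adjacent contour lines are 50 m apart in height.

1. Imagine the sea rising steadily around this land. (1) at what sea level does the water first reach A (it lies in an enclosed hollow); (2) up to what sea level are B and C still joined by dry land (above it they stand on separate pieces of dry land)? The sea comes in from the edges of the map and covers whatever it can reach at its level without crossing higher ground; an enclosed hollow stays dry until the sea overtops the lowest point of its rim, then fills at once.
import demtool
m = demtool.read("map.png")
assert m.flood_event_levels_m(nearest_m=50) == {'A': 900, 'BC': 1000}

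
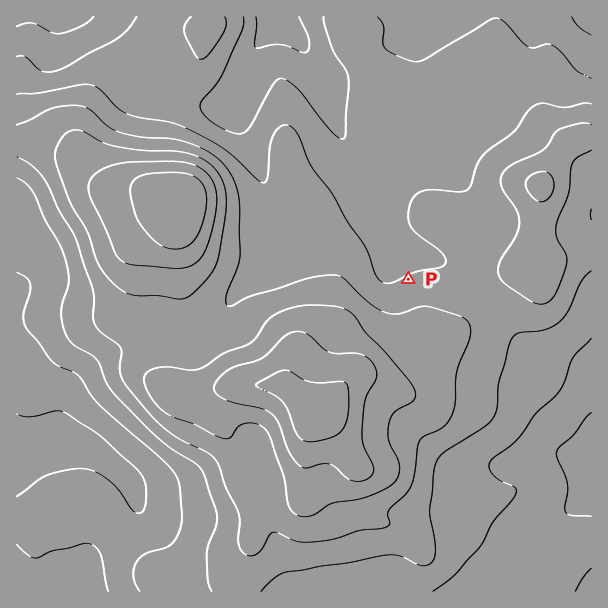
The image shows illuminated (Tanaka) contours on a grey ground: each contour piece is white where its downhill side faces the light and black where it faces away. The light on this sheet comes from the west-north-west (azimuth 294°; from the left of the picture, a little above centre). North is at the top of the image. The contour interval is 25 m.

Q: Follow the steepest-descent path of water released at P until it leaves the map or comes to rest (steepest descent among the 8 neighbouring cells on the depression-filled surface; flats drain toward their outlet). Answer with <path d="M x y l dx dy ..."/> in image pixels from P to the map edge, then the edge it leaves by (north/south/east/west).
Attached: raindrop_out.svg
<path d="M408 279l-12-12 0-13-18-18-4-9 0-62-3 0-3-3-2 0 0-1-25-26-2-6-3-4 0-3-4-9 0-5-3-6 0-4-2-2-1-9-5-9-10-15-8-16-25-26 0-3-2-1"/>
exit: north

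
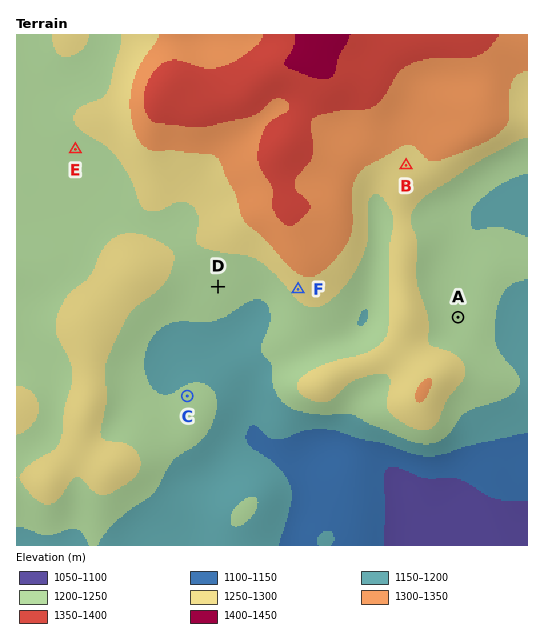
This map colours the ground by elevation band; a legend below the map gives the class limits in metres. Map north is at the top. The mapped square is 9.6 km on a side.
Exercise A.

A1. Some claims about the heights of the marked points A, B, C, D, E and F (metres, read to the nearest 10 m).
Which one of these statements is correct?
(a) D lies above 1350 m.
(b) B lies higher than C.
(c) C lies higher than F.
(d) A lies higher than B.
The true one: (b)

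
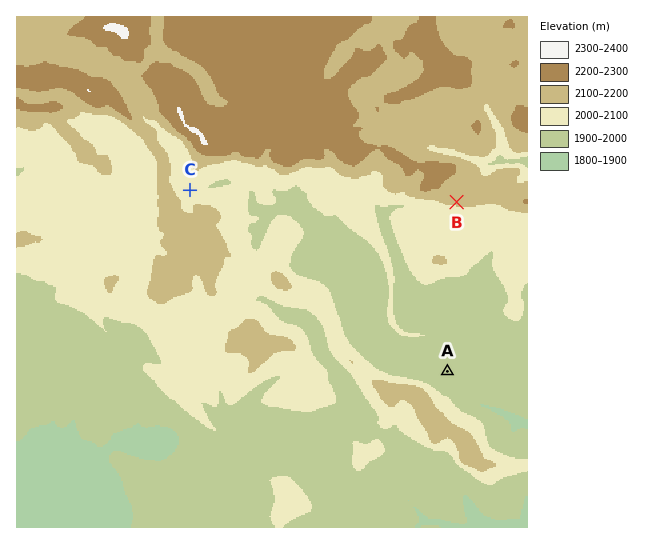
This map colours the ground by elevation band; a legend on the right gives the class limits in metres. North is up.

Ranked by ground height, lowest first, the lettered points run A C B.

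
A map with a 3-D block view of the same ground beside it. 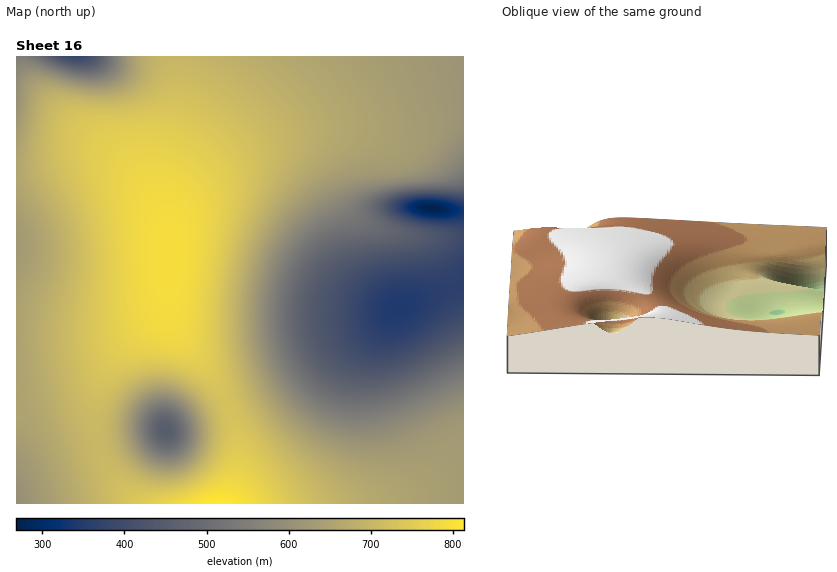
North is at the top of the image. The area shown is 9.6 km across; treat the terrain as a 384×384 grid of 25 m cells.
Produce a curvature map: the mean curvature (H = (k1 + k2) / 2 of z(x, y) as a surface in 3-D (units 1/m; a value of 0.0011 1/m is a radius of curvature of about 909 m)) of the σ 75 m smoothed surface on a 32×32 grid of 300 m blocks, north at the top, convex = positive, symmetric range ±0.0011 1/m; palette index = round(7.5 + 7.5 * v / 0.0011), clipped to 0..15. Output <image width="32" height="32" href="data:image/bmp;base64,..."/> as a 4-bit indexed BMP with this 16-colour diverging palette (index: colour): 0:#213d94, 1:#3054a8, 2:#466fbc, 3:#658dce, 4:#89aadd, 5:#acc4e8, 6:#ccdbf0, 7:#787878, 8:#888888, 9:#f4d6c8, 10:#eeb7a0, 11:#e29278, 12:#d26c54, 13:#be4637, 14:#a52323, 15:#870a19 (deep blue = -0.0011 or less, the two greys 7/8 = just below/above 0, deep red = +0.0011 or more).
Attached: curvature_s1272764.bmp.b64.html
<image width="32" height="32" href="data:image/bmp;base64,Qk12AgAAAAAAAHYAAAAoAAAAIAAAACAAAAABAAQAAAAAAAACAAATCwAAEwsAABAAAAAAAAAAlD0hAKhUMAC8b0YAzo1lAN2qiQDoxKwA8NvMAHh4eACIiIgAyNb0AKC37gB4kuIAVGzSADdGvgAjI6UAGQqHAHd3iIiIiIiIiIiIiIiIiIh3eIiIiIiIiIiIiIiIiIiId3iIiIh3eIiIiIiIiIiIiHd4iIiGVWiIiIiIiIiIiIh3eIiIdTRoiIiIiIiIiIiId3iIiHQjaJiIiHd3d4iIiHd4iIh1RXiYiId3d3eIiIh3eIiIdmaJmIh3d3d3eIiId3iIiId4iYiId3d3d3d4iHeIiIiIiIiIh3d3d3d3d4h4iIiIiIiIiId3d3d3d3d4eIiIiIiIiIiHd3d3d3d3d4iIiIiIiIiIh3d3d3d3d3eIiIiIiIiIiId3d3d3d3d3iIiIiIiIiIiHd3d3d3d3d3d3iIiIiIiIh3d3d3d3d3d3d3iIiIiIiId3d3d3d3d3d3d4iIiIiIiHd3d3d3d3d3d3eIiIiIiIiHd3d3iIiYh3d3iIiIiIiIh3d3eJq7u6d3eIiIiIiIiIh3d4iIZURXd4iIiIiIiIiIiHd3UwABOIiIiIiIiIiIiIiIiImZmqiIiIiIiIiIiIiIiIiaq6qYiIiIiIiIiIiIiIiIiIiIiIiIiIiIiIiIiIiIiIiIiIiIiIiIiIiIiIiIiIiIiIiIiIiIiIiIiIiIiIiIiIiIiImZmIiIiIiIiIiIiIiIiIiaqYiIiIiIiIiIiIiIiIiJqpdmd4iIiId3d3d3d3eIiphkRWiIiIh3d3d3d3d3eI"/>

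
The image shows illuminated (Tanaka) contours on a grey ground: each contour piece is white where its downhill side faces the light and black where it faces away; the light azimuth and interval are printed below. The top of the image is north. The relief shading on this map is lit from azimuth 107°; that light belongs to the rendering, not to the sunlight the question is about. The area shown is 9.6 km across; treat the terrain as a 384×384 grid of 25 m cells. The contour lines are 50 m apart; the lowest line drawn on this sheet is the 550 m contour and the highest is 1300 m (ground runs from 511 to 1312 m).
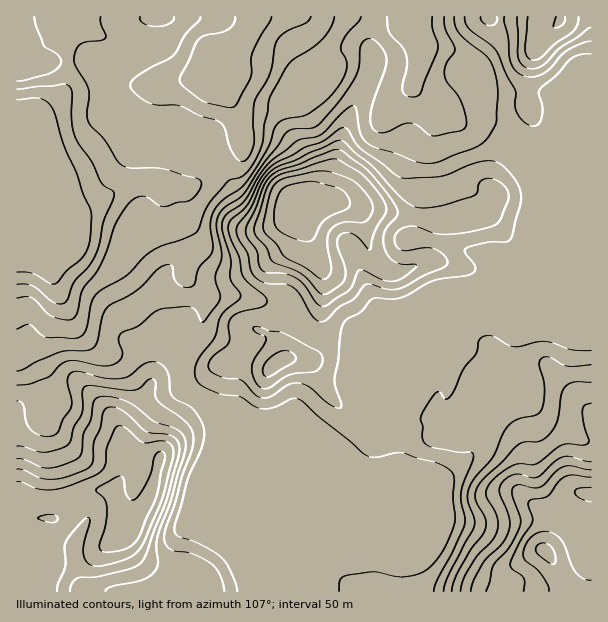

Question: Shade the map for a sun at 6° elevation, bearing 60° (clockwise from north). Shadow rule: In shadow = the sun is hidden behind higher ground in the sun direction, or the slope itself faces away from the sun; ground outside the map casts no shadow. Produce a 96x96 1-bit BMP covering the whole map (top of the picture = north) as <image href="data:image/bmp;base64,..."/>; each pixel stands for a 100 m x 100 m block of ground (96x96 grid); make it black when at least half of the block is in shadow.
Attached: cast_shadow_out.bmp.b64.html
<image width="96" height="96" href="data:image/bmp;base64,Qk2+BAAAAAAAAD4AAAAoAAAAYAAAAGAAAAABAAEAAAAAAIAEAAATCwAAEwsAAAIAAAAAAAAA////AAAAAAAAAAAAAAAED////8AAMAAAAAAAD////8AAeAAAAAAAH////8AAfAAAAAAAP////8AAfAAAAAAAP////4AAfAAAAAAAH////4AAfAAAAAAAD////wAAfAAAAAAAB////gAAPAAAAAAAA////AAAPAAAAAAAAf///AAAPgAAAAAAAP///AAAHwAAAAAAAH///AAAHwAAAAAAAD///gAADwAAAAAAAB///gAADwAAAAAAAA///AAABgAAAAAAAAf/+AAAAAAAAAAAAAf/8GAAAAAAAAAAAAP/4OAAAAAAAAAAAAP/gcAAAAAAAAAAAAf8AMAA/gAAAAAAAH/4AAAB/wIAAAAAAf/eAAAD/4IAAAAAAf+PgAAH/wAAAAABgP8HwAAH/wAAAAAHwHgDwAAP/wAAAAAfgAABwAAP/wAAAAA/AAAAAAAP/wAAAAD/AAAAAAAP/wABgAP+AAAAAfwH/gAD/gf8AAAAA/wH/AAH/8/4AAAAB/wH+AAH/8/wAAAAB/gD+AAP/8/wAAAAD/AD4AAf/8fgAAAAD+ADwAA//8fAAAAAD4ADgAAf/8fAAAAAD4ABAAAfz8OAAAAADwAAAAAPh8AAAAAADgAAAAAfAYAAAAAAAAAAAAA/AAAAAAAAAAAAPgD/gAAAAAAAAAAD/w///AAAAAAAAAAD/////gAAAAAAAAAH/////AAAAAAAAAAH/////OPAAAAAAAAH///////gAAAAAAAD///////gAAAAAAAD///////gAAAAAAAB///////gfAAAAAAB///////gfwAAAAAD///////gfwAAAAAD7//////gfgAAAAAD8//////g/AAAAAAD/f/////A+AAAAAAD/n////+A8AAAAAAD/z////8A4AAAAAAB/x////wB4AAAAAAB/wf///wBwAAAAAAA/4P///wDwAAAAAAA/4H///wDwD/AAAAAf4B///gDwD+AAAAAf4A///gDgAwAAAAAf4Af//gAAAAAAAAA/4AP//AAAAAAAAAB/wAH//AAAAAAAAAD/AAD//AAAAAAAAAD/AAB//AAAAAAAAAH/AAA//AAAAAAAAAH/AHgf+AAAAAAAAAP/wP4f+AAAAAAAAAf/8PwH+AAAAAAAAA//+CAH+AAAAAAAAB//8AAH+AAAAAAAAB//4AAD+AAAAAAAAB//4AAD/gAAAAAAAB//gAAD/gAAAAAAAB/+AAAD/AQAAAM+AB/8AAAD/AYA/x//AD/8AAAD+AYB///+AD/8AAAD+AIB//5+AD/8AAAD+AcA//58AD/8AAAH+AeA///8AD/8AAAH+A+A///4AD/+AAAD+A/Af//4AD/+AAAD/A/gP//+ACB+AAAB/A/gf///AAA+AAAB/gfwf///gAAeAAAA/gPwf///gAAMAAAAfAH4f///gAAAAAAAfAHwP///gAAAAAAAOADwP///gEAAAAAAOAAgH///gEAAAAAAEAAAH///gEAAAAAAAAAAD///gAAAAAAAAAYAB/8/AAAAAAAAGAcAA/4fAA="/>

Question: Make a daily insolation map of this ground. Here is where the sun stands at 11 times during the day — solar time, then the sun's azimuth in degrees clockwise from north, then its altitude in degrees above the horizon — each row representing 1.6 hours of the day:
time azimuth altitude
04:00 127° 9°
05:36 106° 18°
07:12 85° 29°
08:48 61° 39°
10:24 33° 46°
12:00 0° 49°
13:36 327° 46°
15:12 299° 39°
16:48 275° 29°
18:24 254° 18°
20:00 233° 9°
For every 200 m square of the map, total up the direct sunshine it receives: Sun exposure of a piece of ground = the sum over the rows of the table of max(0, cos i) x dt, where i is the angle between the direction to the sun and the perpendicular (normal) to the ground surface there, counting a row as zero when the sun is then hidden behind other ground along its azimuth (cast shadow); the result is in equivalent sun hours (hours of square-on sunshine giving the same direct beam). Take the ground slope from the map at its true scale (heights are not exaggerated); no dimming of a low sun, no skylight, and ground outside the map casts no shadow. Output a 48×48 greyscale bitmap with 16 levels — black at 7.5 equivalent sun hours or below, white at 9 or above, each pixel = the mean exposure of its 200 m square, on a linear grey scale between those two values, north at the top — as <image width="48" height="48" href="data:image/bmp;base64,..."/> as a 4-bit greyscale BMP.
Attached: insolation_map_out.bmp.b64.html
<image width="48" height="48" href="data:image/bmp;base64,Qk32BAAAAAAAAHYAAAAoAAAAMAAAADAAAAABAAQAAAAAAIAEAAATCwAAEwsAABAAAAAAAAAAAAAAABEREQAiIiIAMzMzAERERABVVVUAZmZmAHd3dwCIiIgAmZmZAKqqqgC7u7sAzMzMAN3d3QDu7u4A////ALu5eHiJmru7qqu7u7urvMzLqqqrqqqavKu5djI1aKu7u6q7u7u8zMzLq8u6mHd6vKq6qGMjabvMy4u7u7u7u7upm8zMuWWKu6qqqphjJ7zNyau7u7u7u7qIibzMzKq7q6mZmrqoI4vLmru7u7u7u7mIiLy7vM3Lm5mYeaq7YCaLu7u7u7u7u7iIiKqZibzKqru7mJm8oQNau7u7u7u7u7mIiIVWZnq6qszMuYm7tQJJu7u7u7u7u7qIiHVVVqy6mczMzLu7uSI2q7u7u7u7u7qIh4qqmszLu83M3dy7u0Eki7u7u7u7u7qIiHvNzczNzdy7zLu7ulETiru7u7u7qap2VFnM3bvNzcuqypmru6U0ebu7u6u6mYdDI1abzLzdzMq7uau7zduGaKu7u6upmYiJl2aKu6vMyrmrq7q8zN25iJu7u6qImruqu6h5u7u7uriKy6rMzMzLiJuqqqh5u7u7u7p5vMy6qrqJqazdy8zJiHZGmYebu7u7u7uqvMuqq8uZic3cqauXZFQiV2iru7u7u7u7u7mqvMy6m8zLq5lnZ3RBE2mru7u7u7u7u6mrzLzMzdyrzLmZiZiXJHiKu7u7u7u7qpm8zKvNzLqrzLqru6rMqrqau7u7u7u7u7vMzKq8zLqru7qcy6mszLuqu7u7u7u7vMzMzLvMy6q7u7uauZmry7qaq7u7u7u8zMzLu7vMy6q8u7u5qrzMu5h5mru7u7vMu7u7u8zMuqvMu8zKzNzMunVGeZmru7u7u7u7u8zKqrzMzMzKqrqZqDQiV1Rpq7u7u7u7u825vMzMy7upiHQ1cwVEVAACaJmauru7u8yYzMu7u7qqqXRCACiYc1hzE2iaqru7u8uavLu7vMu7uXd1E4qqiLzLmau6qru7u7uZm6u7vMy6lDRWeZmpiqy8y6qpmqu7u7u5mZq7q7y4UkM0eZhleHiKl1Vmiau7u6q6mZq7u7qYeKqIiZczVkRoh3Zmeau7u6qqmJu7vLp5vdypqqhViGerzMy6l5u7u7qqqIm8y6p5zbuqu6qqq7zLzMzLqJu7u7uqqZmryqlXq4urzMzMzNyqvLu7u6u7u7u6qZmIhmUTZ3uszczM3cq7zMzMy5u7u7u6mJmHYjVSRFu7vMzN3bvMu8zMyquru7u6iJmal4mHYzrNzMzd3My7qbzMy7qru7upeImrqZh3dlerzdzczMuqqrzMy6qru7upiJq6iHeJl4iLzMzcq7qqqquruomru6qpiau5iZqquZmrzMzMqZmrqpmaqImru4mZmru5mrqqu6qpmrzMqJq7mHirmbqruzRomaq5maqZibu7iJvMuZqpiIi7mrqruxJGh4mXZnd4iKu7uXiruomrqYq6d2VpqpmIiJmZdUNIiJmru7h6qpmruqu4UxAWqszLusy7qYdHiamavMuYmqqrq7uFVkIBaJq7u8zLqql4qruqvMy6rMu7mYZVaIggA6q7u7qpmZhmZ5u7zMu7zLu7l1RGd5uTBKq7u6qqqZmIiJqru7qru7q7mHeJiJu6eA=="/>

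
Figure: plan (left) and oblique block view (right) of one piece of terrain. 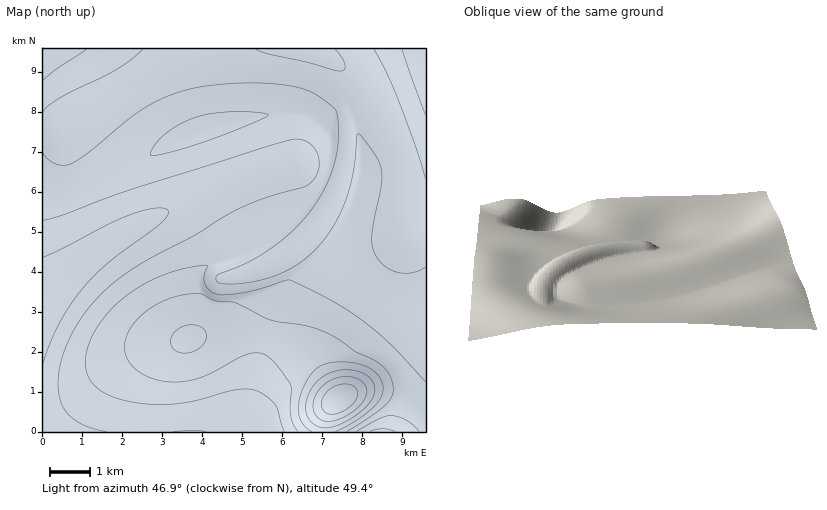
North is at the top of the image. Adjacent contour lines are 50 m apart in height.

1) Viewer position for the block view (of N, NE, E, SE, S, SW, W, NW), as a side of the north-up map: N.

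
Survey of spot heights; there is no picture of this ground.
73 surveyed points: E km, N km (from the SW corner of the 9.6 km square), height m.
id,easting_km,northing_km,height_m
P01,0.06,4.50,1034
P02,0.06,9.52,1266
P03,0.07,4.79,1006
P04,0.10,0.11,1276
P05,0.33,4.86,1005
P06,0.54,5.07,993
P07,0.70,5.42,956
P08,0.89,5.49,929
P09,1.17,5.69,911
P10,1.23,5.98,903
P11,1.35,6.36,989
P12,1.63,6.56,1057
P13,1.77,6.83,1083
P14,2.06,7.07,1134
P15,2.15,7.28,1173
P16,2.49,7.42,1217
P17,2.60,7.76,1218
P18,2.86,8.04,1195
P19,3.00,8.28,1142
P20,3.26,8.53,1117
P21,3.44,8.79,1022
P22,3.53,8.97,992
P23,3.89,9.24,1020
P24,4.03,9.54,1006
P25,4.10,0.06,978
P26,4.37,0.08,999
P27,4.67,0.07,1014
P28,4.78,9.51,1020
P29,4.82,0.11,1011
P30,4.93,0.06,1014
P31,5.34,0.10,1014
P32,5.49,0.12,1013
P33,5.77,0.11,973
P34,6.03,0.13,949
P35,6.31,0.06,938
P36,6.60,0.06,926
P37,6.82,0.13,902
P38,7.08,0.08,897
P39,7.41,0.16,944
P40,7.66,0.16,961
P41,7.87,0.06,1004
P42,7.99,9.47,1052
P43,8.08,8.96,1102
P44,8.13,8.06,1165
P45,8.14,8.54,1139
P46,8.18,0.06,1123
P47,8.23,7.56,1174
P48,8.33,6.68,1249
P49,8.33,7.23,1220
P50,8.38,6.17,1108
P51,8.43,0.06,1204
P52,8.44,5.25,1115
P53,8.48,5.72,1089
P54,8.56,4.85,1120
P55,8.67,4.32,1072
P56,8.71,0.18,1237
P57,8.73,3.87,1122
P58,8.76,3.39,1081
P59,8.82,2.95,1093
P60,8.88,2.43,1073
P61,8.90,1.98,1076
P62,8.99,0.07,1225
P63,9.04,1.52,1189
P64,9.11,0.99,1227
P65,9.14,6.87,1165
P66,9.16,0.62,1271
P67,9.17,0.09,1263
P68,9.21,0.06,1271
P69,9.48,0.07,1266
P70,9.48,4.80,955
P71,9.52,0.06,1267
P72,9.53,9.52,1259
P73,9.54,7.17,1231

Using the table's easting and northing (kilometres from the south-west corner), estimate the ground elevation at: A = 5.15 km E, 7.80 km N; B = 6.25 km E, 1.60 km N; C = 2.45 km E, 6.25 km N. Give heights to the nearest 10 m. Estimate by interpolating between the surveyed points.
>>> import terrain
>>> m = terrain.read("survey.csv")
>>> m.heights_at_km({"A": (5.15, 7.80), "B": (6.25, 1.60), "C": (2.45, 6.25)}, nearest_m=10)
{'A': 1170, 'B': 1100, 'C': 1070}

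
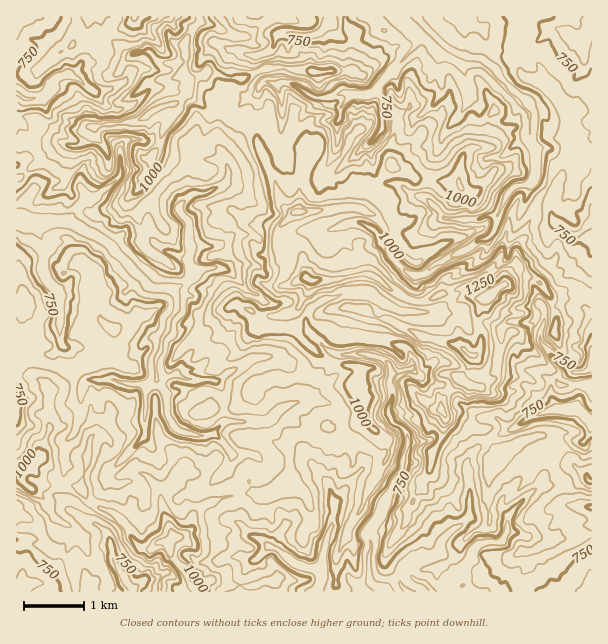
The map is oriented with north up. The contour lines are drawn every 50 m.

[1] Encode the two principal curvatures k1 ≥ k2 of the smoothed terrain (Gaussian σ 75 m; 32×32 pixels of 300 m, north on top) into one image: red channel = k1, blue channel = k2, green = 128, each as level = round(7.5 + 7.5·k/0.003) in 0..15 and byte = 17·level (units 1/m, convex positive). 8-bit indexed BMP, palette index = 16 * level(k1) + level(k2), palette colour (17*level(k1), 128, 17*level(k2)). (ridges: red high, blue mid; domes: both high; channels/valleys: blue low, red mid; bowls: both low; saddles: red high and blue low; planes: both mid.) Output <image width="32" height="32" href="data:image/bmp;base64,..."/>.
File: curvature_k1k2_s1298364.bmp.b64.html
<image width="32" height="32" href="data:image/bmp;base64,Qk02CAAAAAAAADYEAAAoAAAAIAAAACAAAAABAAgAAAAAAAAEAAATCwAAEwsAAAABAAAAAAAAAIAAABGAAAAigAAAM4AAAESAAABVgAAAZoAAAHeAAACIgAAAmYAAAKqAAAC7gAAAzIAAAN2AAADugAAA/4AAAACAEQARgBEAIoARADOAEQBEgBEAVYARAGaAEQB3gBEAiIARAJmAEQCqgBEAu4ARAMyAEQDdgBEA7oARAP+AEQAAgCIAEYAiACKAIgAzgCIARIAiAFWAIgBmgCIAd4AiAIiAIgCZgCIAqoAiALuAIgDMgCIA3YAiAO6AIgD/gCIAAIAzABGAMwAigDMAM4AzAESAMwBVgDMAZoAzAHeAMwCIgDMAmYAzAKqAMwC7gDMAzIAzAN2AMwDugDMA/4AzAACARAARgEQAIoBEADOARABEgEQAVYBEAGaARAB3gEQAiIBEAJmARACqgEQAu4BEAMyARADdgEQA7oBEAP+ARAAAgFUAEYBVACKAVQAzgFUARIBVAFWAVQBmgFUAd4BVAIiAVQCZgFUAqoBVALuAVQDMgFUA3YBVAO6AVQD/gFUAAIBmABGAZgAigGYAM4BmAESAZgBVgGYAZoBmAHeAZgCIgGYAmYBmAKqAZgC7gGYAzIBmAN2AZgDugGYA/4BmAACAdwARgHcAIoB3ADOAdwBEgHcAVYB3AGaAdwB3gHcAiIB3AJmAdwCqgHcAu4B3AMyAdwDdgHcA7oB3AP+AdwAAgIgAEYCIACKAiAAzgIgARICIAFWAiABmgIgAd4CIAIiAiACZgIgAqoCIALuAiADMgIgA3YCIAO6AiAD/gIgAAICZABGAmQAigJkAM4CZAESAmQBVgJkAZoCZAHeAmQCIgJkAmYCZAKqAmQC7gJkAzICZAN2AmQDugJkA/4CZAACAqgARgKoAIoCqADOAqgBEgKoAVYCqAGaAqgB3gKoAiICqAJmAqgCqgKoAu4CqAMyAqgDdgKoA7oCqAP+AqgAAgLsAEYC7ACKAuwAzgLsARIC7AFWAuwBmgLsAd4C7AIiAuwCZgLsAqoC7ALuAuwDMgLsA3YC7AO6AuwD/gLsAAIDMABGAzAAigMwAM4DMAESAzABVgMwAZoDMAHeAzACIgMwAmYDMAKqAzAC7gMwAzIDMAN2AzADugMwA/4DMAACA3QARgN0AIoDdADOA3QBEgN0AVYDdAGaA3QB3gN0AiIDdAJmA3QCqgN0Au4DdAMyA3QDdgN0A7oDdAP+A3QAAgO4AEYDuACKA7gAzgO4ARIDuAFWA7gBmgO4Ad4DuAIiA7gCZgO4AqoDuALuA7gDMgO4A3YDuAO6A7gD/gO4AAID/ABGA/wAigP8AM4D/AESA/wBVgP8AZoD/AHeA/wCIgP8AmYD/AKqA/wC7gP8AzID/AN2A/wDugP8A/4D/AIWFhraWx4CDtvfHtrW3ydaz1qWEhMaDlZWWhoaXh5iGhoeWlseAlZSz5HOUhITWgKDUtZD3c6S2pJSnp5eHh3WWl5enpoDo9/e1ppa2opDIxrH3kPeWhYLokLG1x7iXlraWt7aRo8Z06MaFl5OVpabYgPdgpPiWhZHl6JClp5eXcraVgtXnloTFlaWFhaiGddiAxuaA+JaGtoLVgNeWhZPGxpTYlHWWlaaFhLenp7e3uIGE94C16JamkselkbWltdeWlLV0k7e2pqimhJiHhqeUhKW11ZD2uJaCyIaXhZb5lOmCuKaTpIWWuKe1g4WGloSYl3T3gNfXdJLJl4eGxqWU1YOUx7iko8WBgKLJt6eXl5iGl/mgouSFlaS117i2gYLHqIOmlpXSkMfIkYKDhZeYmJX2gKCn+MaTk5GApLahk8aGhKe4yOOQuam1t6iFdIWEhuiQpuf5gIPFtpaCgaO2yKiDkoGhkaOjk4KpuKeXh4W4x5D3srP2+NiVpqT396aGl7a3tumR1IWmtoKVloSWttbooLCAs6HEtoSE1ZCwp5aDlYeXlaOz15eGtoR0ltaSoKC0sqXF9+ilpOaQ9qKnpoG4h6inhHG2lpaVyKe2g5aWlaX296aWtIPVtODXk6i4gKenpsf5oZW22NfGxcaS1+f41IGCc3S1ppSUsLWUyadwp7iVlIOShJa3tJDEo6SAkIDD9vT4xdj5x5L1pqfXcMalyJaEg7Whg6OC1rXX+fbm9/eAcLW2trb4xKZ1hsiRqMm4goLX5ZDXs5WVt6WVdYW2kdL4sJCjxNWWhJeGlYSmpYKCxrXHkKSElYPXlYaGp7egtoX39rCQxaWEpoWFhYSDlbe0ltiAuKemtcbFlISCocaXpoGQ4JDVxXSjlJS2lrOj2NeVg6DHuJZztefF1ufWlpWjkLfJkcPFpKeVpJTXgrKQ96WFlJGBhYbXlXWFlpaVk7TGyde2gIDVl6bFpqaS19Cj95SmuJR2pqaWlpWVptfIppXXg+bnocaHqJaWx7bDsOX3lHWWdIbXhZfJoeOA2KeWcrjWxKORlJeolpWm1/jisbLFc5V1pqeVl7ih99SgxNeSlZamp4DIl6fHtae3pbHk+NiUpaaXl6PHt7LE6aD2kdaClcaVgpW3loCAlbVwtMSjttaEhpSjs9SQkICQ0tW3lKaD14B0tqaWt8WAgbbEgbam2Na1+dGQwPjn5fiQxYWFpbWBpciohqaG18aUlaXl1KTlo4SCsfbFxsa2t8aRtnWEg5W3h5eHhIaWp7entaWyxPhiksW2gZKDlaSFlqaFlce4lpiWl3ZzhnV2toa3YaOixefWlLXExbVxx4SGhZXHhoSGl5eVlZY="/>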